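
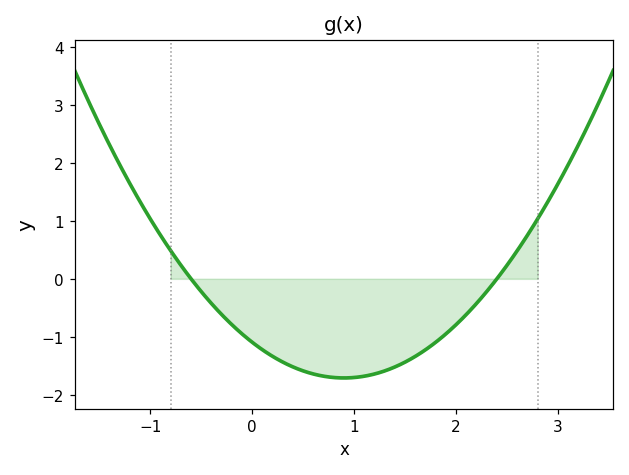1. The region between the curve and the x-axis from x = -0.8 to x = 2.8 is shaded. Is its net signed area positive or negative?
negative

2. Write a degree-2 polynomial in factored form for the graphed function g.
y = 0.76(x + 0.6)(x - 2.4)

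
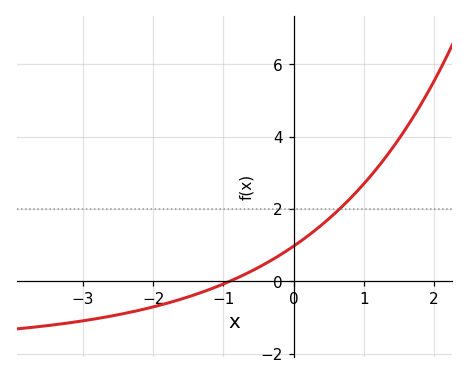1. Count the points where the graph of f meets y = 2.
1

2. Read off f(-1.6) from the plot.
-0.4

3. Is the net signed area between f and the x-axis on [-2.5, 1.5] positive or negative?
positive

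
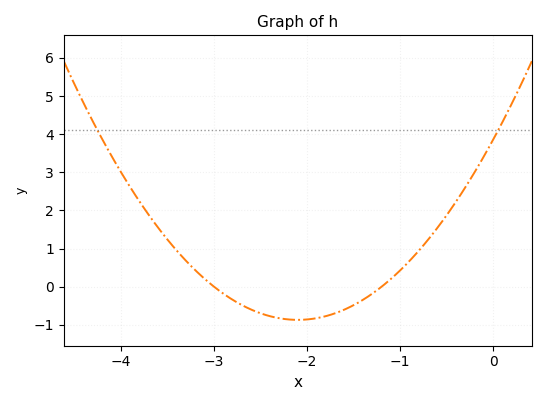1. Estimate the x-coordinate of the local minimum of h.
-2.1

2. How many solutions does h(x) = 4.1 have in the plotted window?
2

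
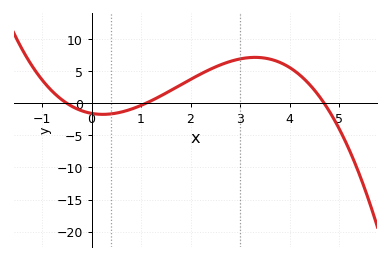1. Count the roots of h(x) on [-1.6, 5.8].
3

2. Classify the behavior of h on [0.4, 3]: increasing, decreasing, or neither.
increasing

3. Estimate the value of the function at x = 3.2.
7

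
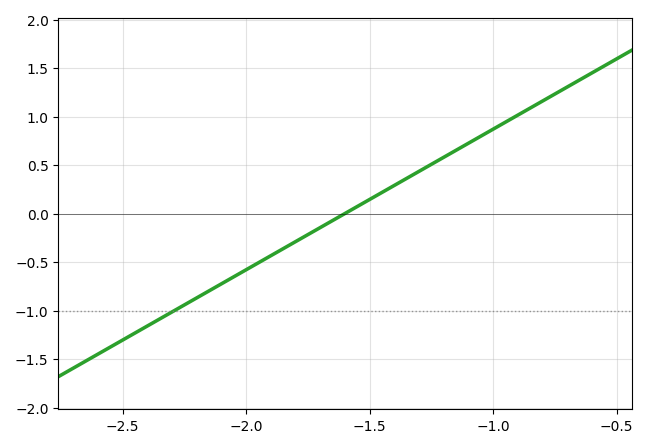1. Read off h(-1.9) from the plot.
-0.435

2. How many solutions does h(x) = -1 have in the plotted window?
1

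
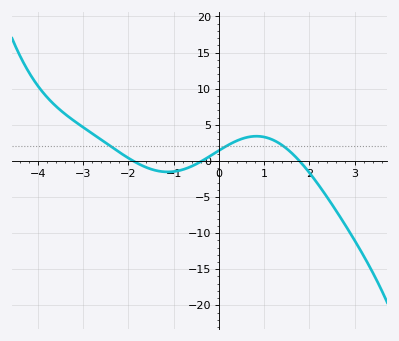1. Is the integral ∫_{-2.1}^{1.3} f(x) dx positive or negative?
positive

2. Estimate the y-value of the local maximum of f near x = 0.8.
3.42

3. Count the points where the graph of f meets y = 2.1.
3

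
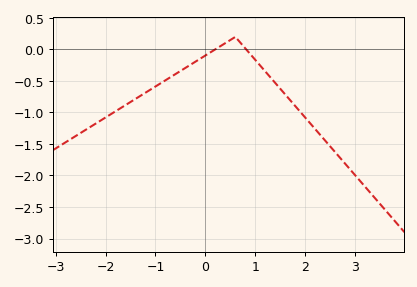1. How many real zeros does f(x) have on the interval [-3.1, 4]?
2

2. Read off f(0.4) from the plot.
0.102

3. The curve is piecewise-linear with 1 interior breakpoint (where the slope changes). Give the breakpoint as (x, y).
(0.6, 0.2)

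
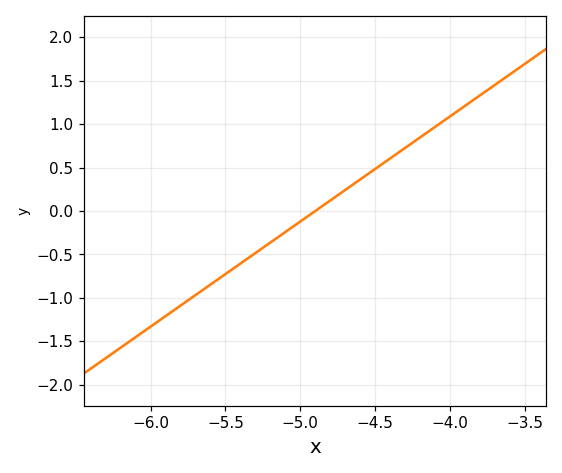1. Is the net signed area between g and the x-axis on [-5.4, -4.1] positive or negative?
positive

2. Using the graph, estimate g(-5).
-0.1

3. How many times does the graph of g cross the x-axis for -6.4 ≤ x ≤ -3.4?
1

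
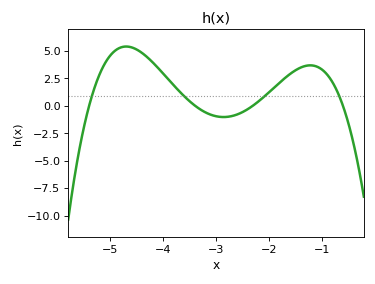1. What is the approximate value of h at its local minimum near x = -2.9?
-1.04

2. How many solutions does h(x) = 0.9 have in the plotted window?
4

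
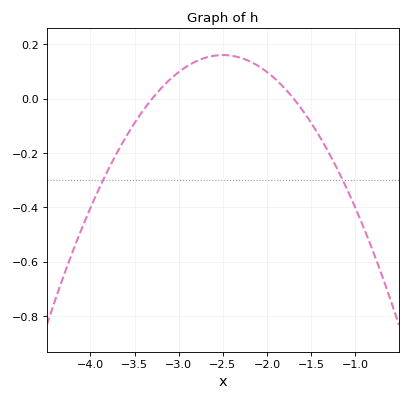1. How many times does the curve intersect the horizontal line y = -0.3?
2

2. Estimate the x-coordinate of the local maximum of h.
-2.5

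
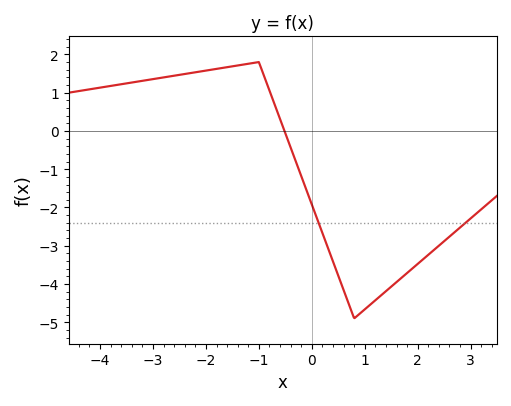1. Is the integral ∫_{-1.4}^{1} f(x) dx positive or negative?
negative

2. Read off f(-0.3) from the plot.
-0.806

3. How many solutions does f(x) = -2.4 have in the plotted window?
2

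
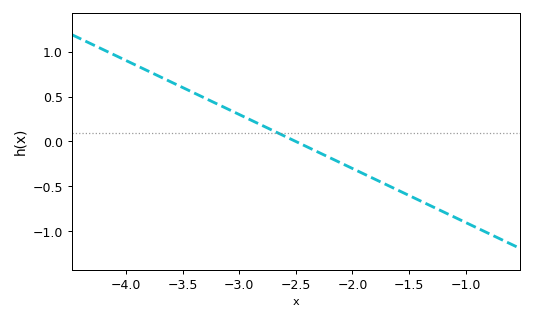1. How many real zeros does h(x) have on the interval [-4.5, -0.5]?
1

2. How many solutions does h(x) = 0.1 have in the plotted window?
1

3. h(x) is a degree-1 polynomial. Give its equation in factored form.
y = -0.6(x + 2.5)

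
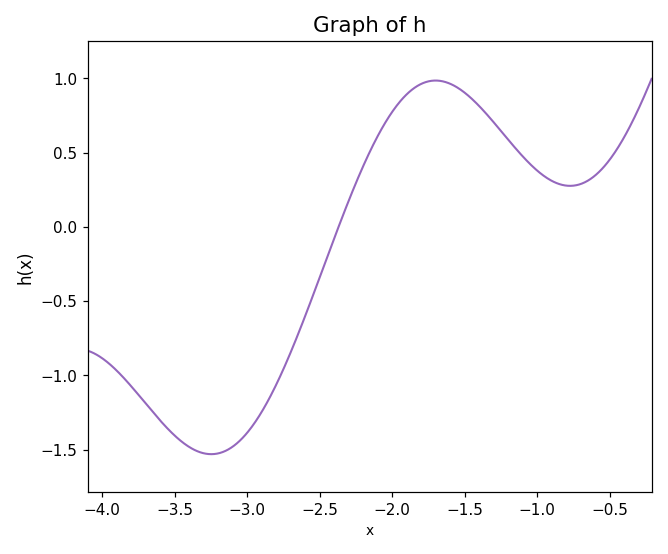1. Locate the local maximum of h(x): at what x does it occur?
-1.7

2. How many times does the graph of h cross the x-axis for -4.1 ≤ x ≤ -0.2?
1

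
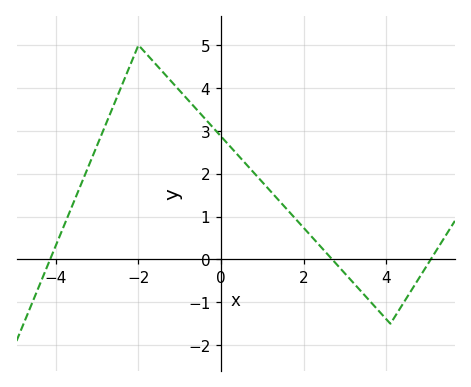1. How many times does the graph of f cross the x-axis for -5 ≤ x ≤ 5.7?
3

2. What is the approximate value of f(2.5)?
0.2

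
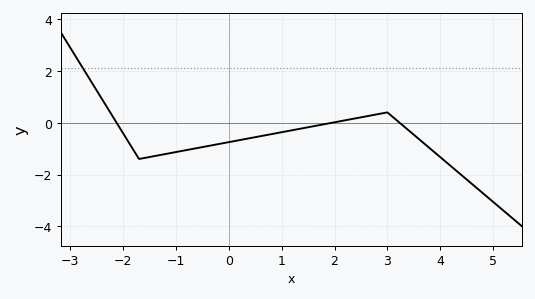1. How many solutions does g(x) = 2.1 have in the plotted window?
1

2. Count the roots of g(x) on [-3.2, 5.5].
3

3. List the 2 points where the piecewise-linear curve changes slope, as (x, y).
(-1.7, -1.4); (3, 0.4)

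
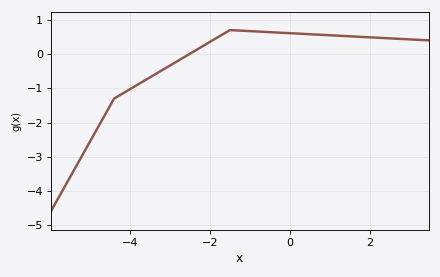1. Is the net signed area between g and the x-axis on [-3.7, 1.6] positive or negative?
positive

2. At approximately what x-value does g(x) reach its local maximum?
-1.5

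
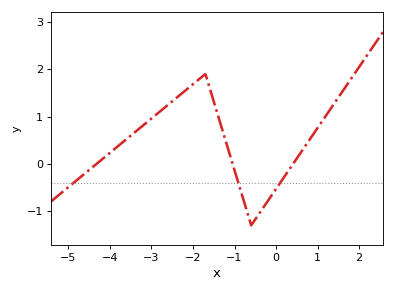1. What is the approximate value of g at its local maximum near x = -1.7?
1.9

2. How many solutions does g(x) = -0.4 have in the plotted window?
3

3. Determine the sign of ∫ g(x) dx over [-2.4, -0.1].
positive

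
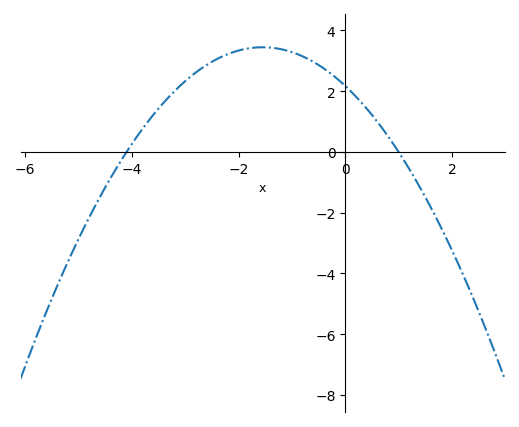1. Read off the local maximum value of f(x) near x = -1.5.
3.45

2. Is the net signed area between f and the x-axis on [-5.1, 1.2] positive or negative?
positive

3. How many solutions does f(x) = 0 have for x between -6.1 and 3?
2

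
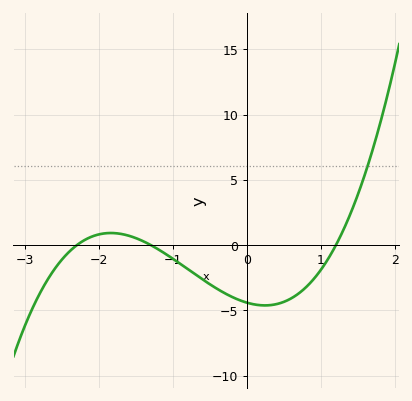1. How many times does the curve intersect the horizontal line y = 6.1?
1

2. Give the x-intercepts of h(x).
-2.3, -1.3, 1.2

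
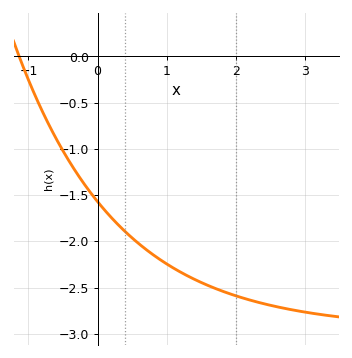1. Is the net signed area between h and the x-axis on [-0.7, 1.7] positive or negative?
negative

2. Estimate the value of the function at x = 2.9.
-2.75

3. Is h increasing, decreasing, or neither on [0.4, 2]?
decreasing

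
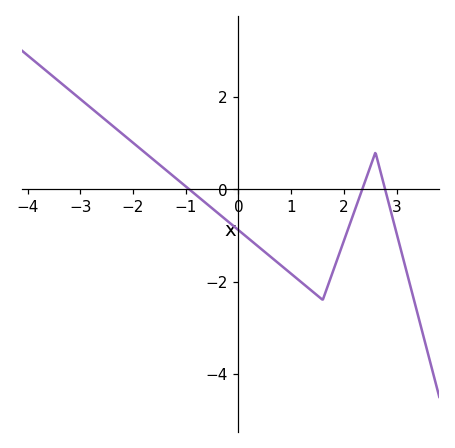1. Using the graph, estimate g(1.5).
-2.31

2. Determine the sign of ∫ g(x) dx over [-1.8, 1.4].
negative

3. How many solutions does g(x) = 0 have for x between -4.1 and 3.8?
3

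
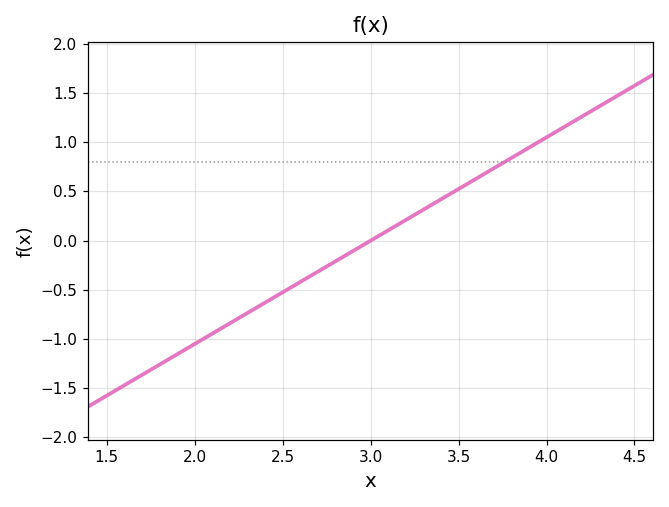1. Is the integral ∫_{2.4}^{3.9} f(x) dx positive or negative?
positive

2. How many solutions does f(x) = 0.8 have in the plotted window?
1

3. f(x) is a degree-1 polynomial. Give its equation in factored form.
y = 1.05(x - 3)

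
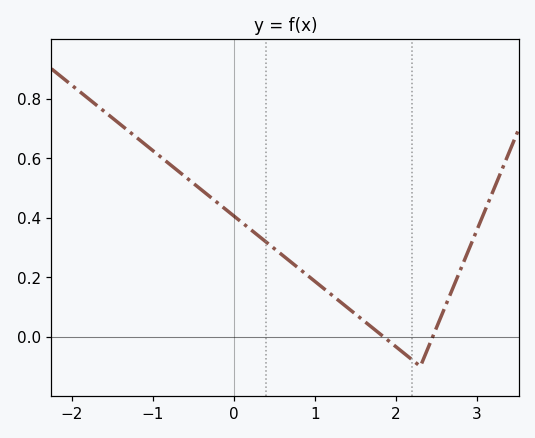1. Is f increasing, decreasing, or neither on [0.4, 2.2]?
decreasing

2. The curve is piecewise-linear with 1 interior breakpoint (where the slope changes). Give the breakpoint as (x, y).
(2.3, -0.1)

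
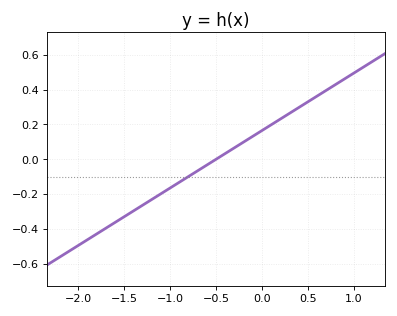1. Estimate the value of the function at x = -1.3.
-0.264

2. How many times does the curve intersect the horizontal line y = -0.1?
1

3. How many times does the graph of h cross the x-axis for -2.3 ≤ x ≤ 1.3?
1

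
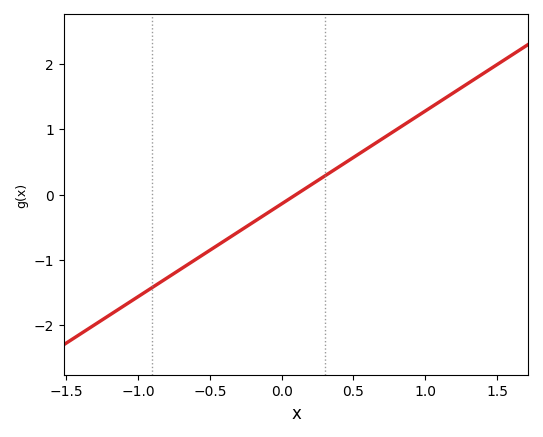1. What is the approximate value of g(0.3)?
0.284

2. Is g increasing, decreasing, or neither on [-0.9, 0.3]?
increasing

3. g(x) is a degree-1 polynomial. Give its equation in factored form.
y = 1.42(x - 0.1)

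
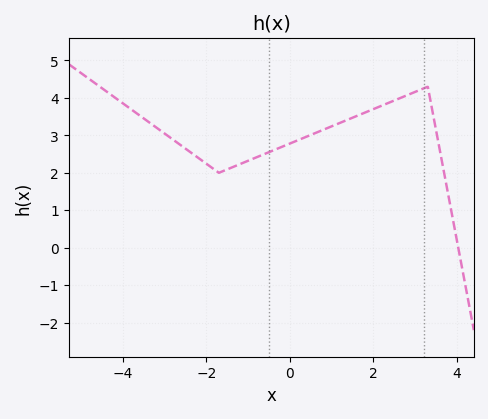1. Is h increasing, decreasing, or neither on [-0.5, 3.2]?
increasing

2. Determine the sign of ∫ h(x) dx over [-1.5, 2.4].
positive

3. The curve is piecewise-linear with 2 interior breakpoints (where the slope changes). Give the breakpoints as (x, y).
(-1.7, 2); (3.3, 4.3)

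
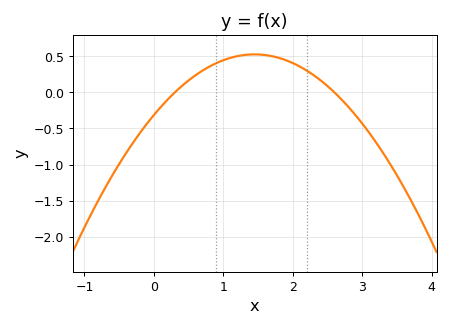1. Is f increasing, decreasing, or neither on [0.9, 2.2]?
neither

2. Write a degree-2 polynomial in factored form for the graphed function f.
y = -0.4(x - 0.3)(x - 2.6)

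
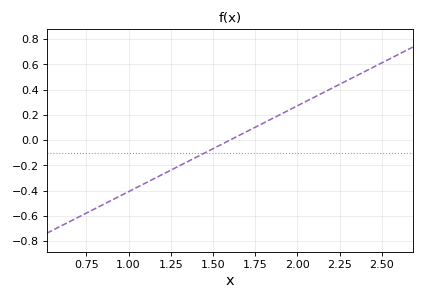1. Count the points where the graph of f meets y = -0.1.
1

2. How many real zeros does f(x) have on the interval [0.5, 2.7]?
1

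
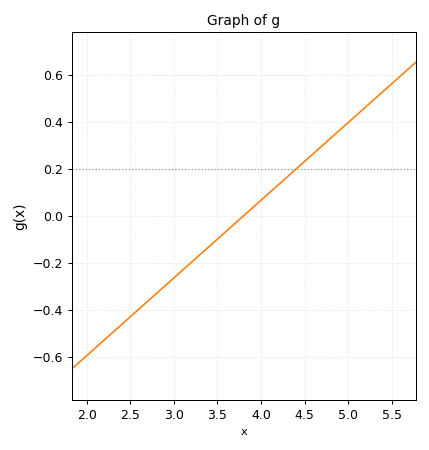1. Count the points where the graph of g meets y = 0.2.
1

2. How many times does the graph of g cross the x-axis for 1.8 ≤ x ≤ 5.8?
1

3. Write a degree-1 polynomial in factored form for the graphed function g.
y = 0.33(x - 3.8)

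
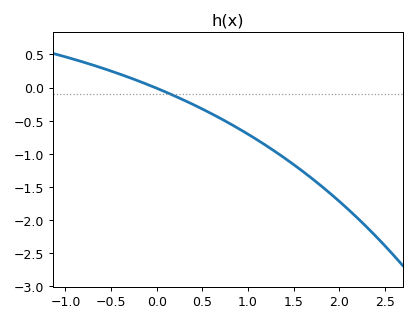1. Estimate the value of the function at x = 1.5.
-1.15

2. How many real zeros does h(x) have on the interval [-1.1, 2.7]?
1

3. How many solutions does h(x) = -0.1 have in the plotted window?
1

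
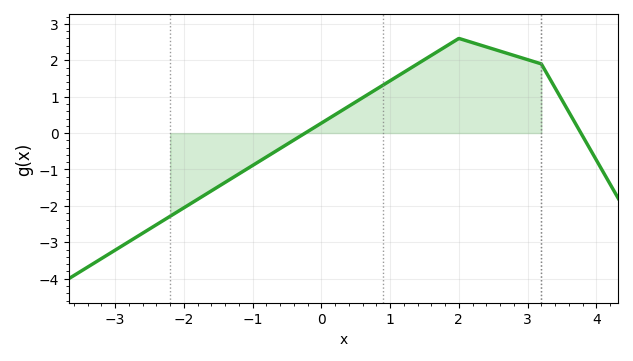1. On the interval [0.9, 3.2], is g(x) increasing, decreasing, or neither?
neither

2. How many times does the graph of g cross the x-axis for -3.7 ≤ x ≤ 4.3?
2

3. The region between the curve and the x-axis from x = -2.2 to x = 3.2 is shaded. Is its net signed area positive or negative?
positive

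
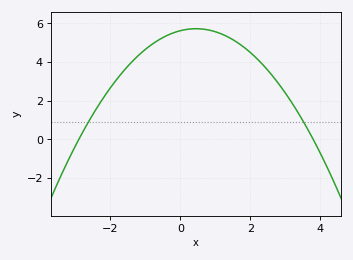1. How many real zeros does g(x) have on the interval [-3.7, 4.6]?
2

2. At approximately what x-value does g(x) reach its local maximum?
0.4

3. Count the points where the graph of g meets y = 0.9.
2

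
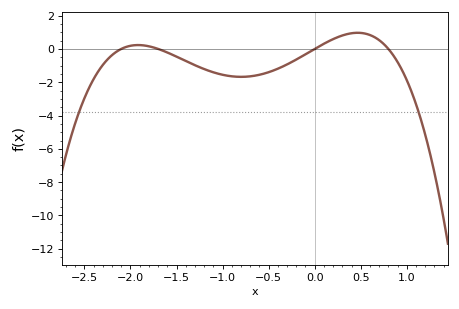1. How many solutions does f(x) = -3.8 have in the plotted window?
2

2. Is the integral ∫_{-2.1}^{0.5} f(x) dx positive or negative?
negative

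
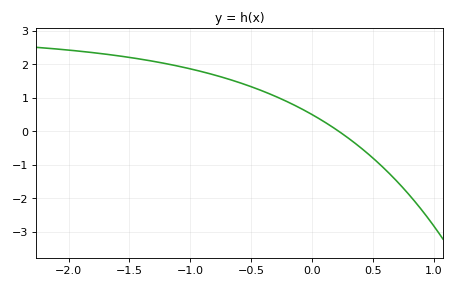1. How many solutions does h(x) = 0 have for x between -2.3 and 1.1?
1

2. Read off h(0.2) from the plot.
0.05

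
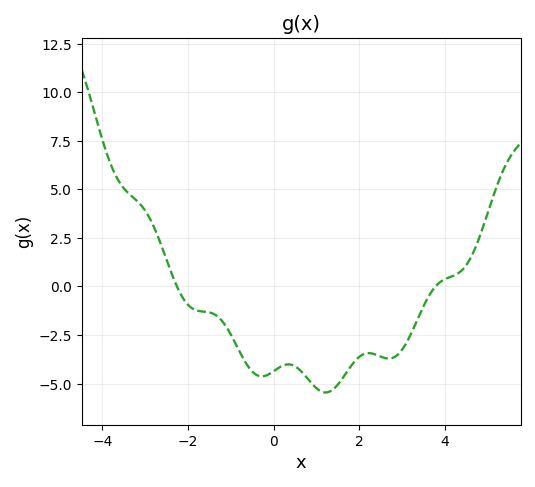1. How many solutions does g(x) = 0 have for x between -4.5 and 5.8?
2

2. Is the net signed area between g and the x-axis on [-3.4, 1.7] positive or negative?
negative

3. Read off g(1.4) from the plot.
-5.2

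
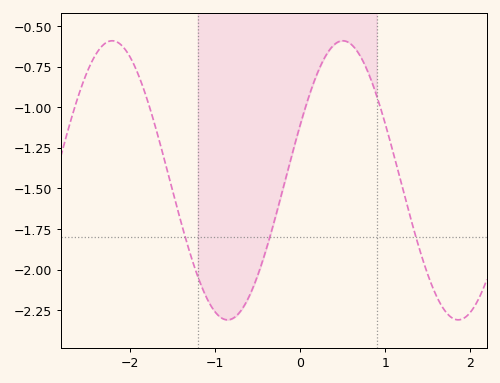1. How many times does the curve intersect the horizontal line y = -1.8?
3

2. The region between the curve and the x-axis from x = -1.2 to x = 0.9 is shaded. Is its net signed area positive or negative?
negative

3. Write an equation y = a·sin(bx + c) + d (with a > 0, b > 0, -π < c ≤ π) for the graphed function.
y = 0.86sin(2.3x + 0.4) - 1.45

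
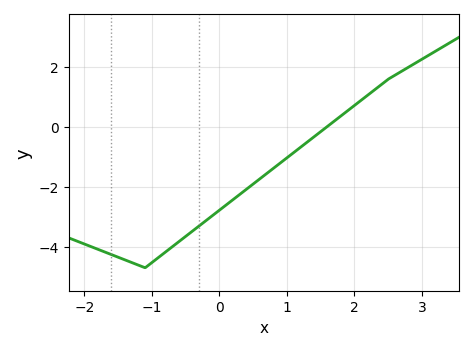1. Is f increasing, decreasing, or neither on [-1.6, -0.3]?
neither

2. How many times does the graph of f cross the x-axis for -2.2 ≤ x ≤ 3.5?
1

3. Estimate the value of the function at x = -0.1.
-3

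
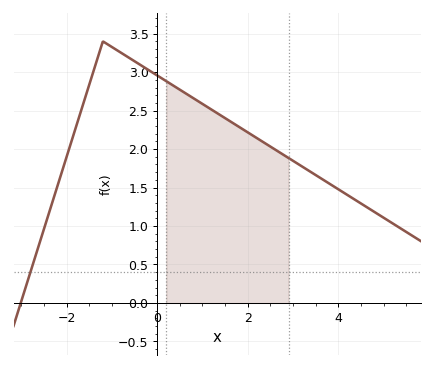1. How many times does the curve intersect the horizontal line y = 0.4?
1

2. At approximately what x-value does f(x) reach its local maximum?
-1.2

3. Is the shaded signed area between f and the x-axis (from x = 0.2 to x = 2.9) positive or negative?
positive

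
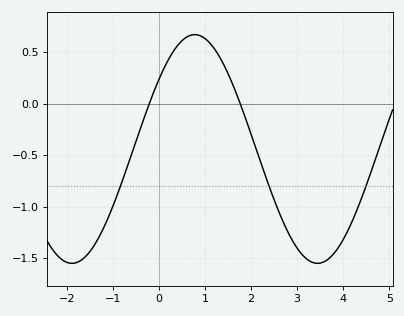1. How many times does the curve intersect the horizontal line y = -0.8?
3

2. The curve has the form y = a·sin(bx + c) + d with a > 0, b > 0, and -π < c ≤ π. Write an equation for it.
y = 1.11sin(1.2x + 0.65) - 0.44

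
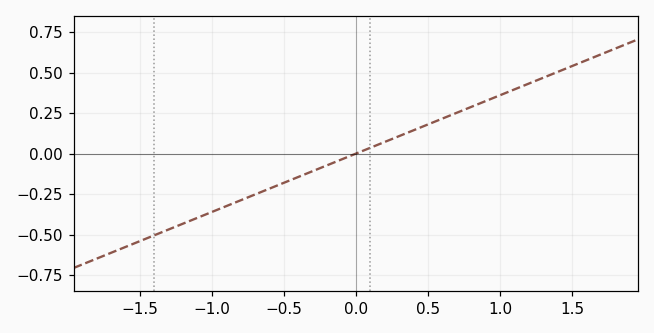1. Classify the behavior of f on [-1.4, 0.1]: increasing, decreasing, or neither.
increasing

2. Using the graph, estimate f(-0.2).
-0.072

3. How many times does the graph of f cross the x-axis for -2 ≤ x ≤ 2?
1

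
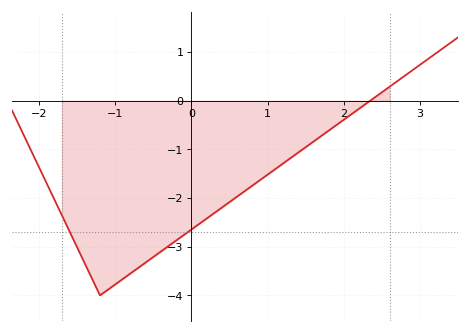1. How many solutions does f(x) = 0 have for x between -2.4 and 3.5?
1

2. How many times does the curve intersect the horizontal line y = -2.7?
2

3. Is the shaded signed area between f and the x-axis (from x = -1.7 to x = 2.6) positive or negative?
negative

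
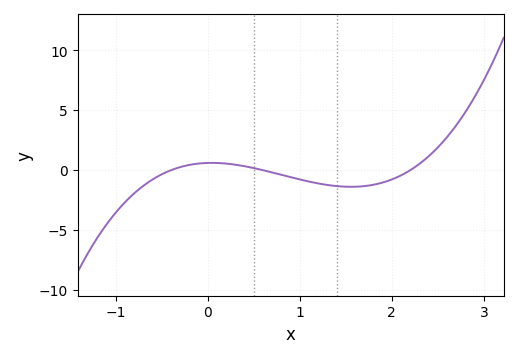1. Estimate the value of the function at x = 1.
-0.773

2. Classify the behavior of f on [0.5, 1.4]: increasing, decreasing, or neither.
decreasing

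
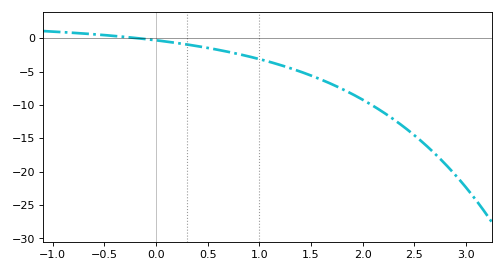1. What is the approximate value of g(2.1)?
-10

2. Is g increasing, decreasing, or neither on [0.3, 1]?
decreasing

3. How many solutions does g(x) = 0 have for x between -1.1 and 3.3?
1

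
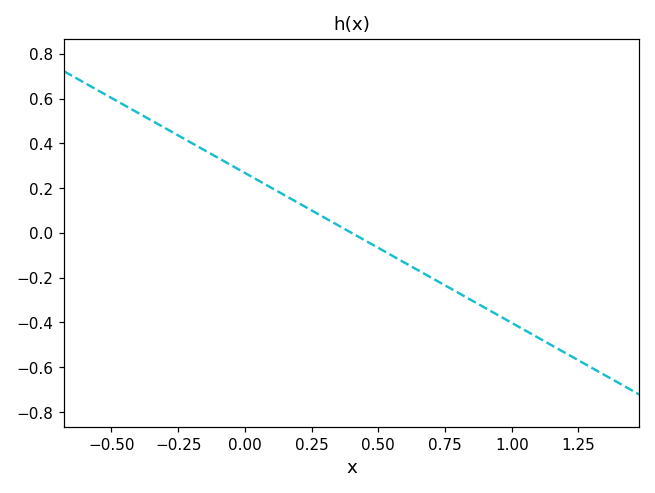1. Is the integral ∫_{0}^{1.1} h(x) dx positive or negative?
negative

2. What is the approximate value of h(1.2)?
-0.536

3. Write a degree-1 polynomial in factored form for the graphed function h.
y = -0.67(x - 0.4)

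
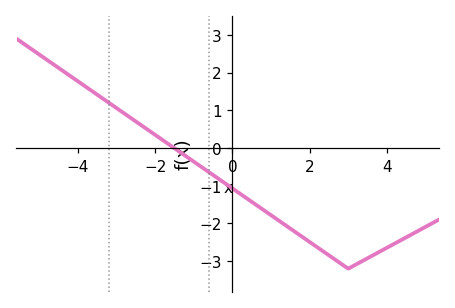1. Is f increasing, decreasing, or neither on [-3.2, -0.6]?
decreasing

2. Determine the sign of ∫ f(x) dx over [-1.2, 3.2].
negative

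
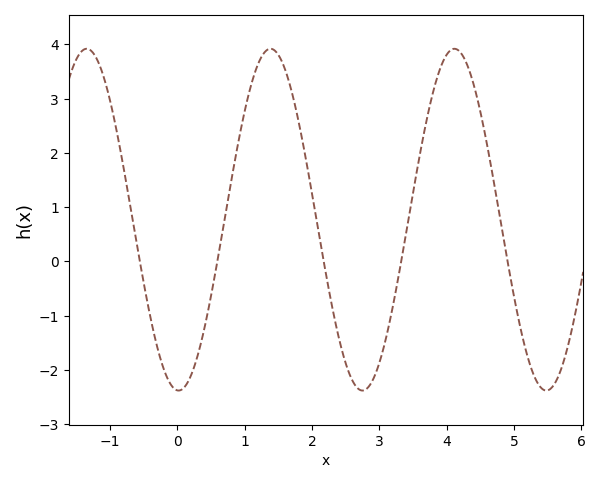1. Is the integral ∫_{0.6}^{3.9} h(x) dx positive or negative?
positive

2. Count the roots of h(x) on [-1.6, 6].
5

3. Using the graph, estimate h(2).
1.2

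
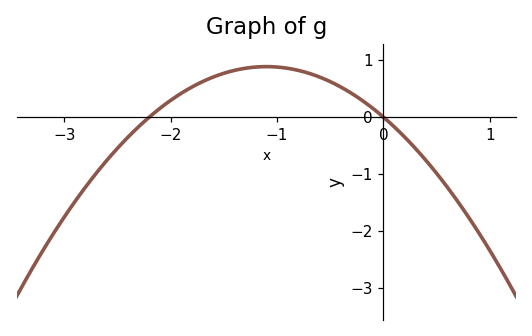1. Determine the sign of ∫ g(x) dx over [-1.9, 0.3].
positive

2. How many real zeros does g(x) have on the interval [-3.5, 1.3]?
2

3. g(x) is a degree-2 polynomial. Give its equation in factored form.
y = -0.73(x + 2.2)(x - 0)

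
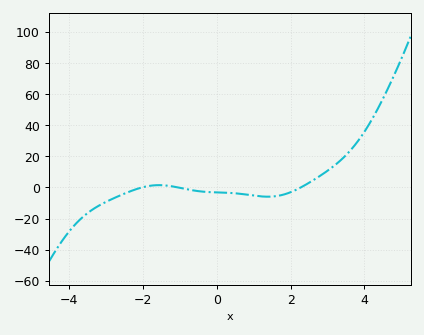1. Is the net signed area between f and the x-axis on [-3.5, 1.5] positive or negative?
negative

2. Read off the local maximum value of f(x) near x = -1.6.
1.48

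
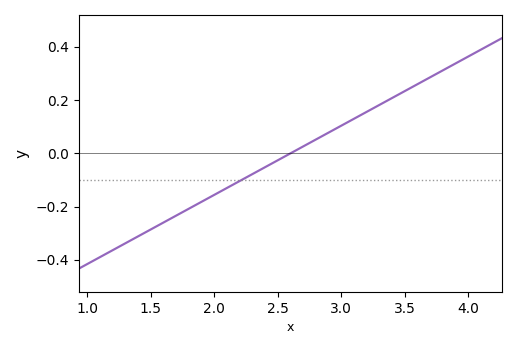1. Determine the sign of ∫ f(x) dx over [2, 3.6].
positive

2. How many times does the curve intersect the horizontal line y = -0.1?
1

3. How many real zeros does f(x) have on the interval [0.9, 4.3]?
1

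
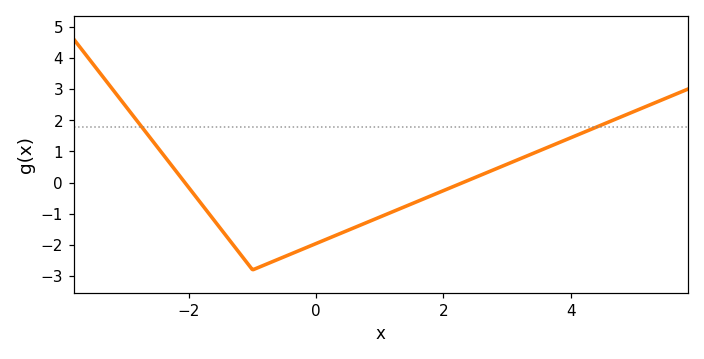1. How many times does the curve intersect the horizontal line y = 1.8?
2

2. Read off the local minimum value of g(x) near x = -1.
-2.8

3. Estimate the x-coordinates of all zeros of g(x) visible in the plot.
-2, 2.4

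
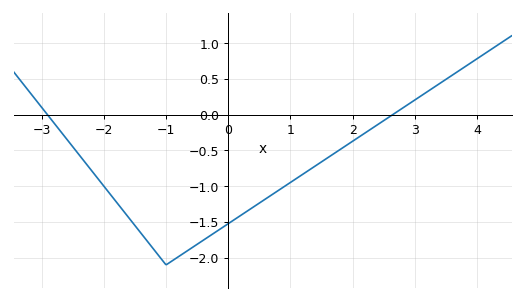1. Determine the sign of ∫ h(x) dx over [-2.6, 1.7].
negative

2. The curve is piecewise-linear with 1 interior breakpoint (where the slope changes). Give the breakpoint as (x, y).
(-1, -2.1)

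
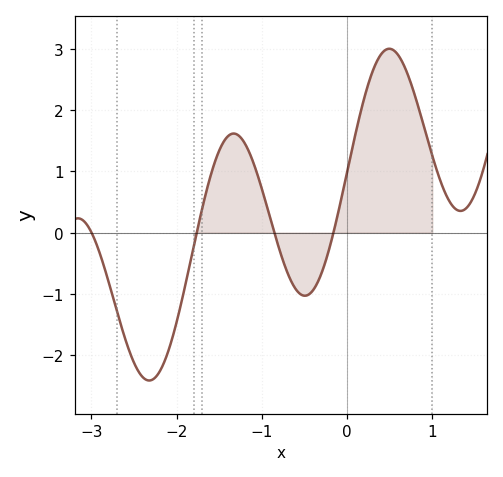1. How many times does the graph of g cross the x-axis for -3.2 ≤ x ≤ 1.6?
4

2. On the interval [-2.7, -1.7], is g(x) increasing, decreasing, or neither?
neither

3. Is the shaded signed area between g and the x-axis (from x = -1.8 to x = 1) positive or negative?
positive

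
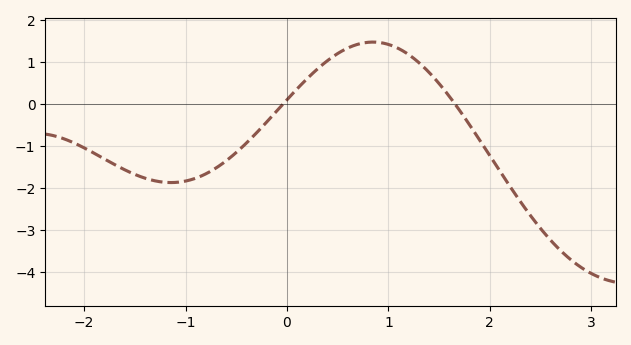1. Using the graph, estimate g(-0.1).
-0.2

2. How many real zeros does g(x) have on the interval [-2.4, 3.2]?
2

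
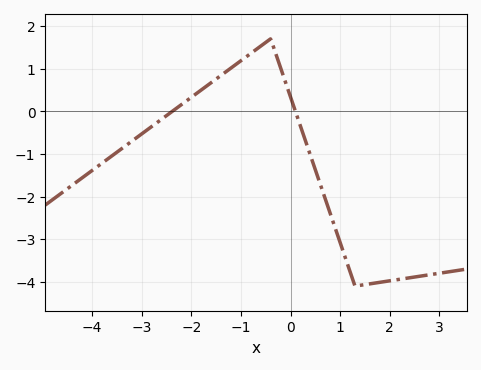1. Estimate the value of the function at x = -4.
-1.4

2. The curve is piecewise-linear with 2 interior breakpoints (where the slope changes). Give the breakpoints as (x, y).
(-0.4, 1.7); (1.3, -4.1)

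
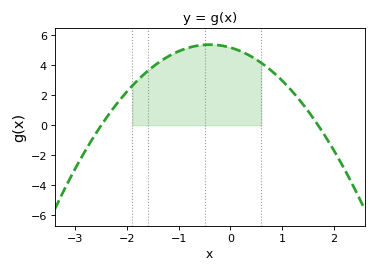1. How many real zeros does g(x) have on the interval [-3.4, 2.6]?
2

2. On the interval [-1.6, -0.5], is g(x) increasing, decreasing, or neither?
increasing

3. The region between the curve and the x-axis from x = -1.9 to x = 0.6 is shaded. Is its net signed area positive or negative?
positive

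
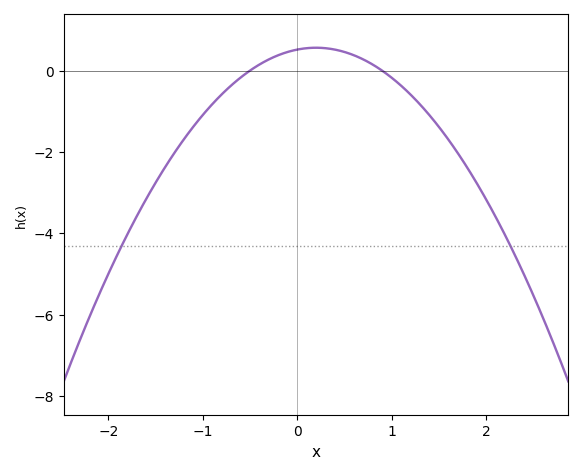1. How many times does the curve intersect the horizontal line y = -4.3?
2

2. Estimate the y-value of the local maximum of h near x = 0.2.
0.564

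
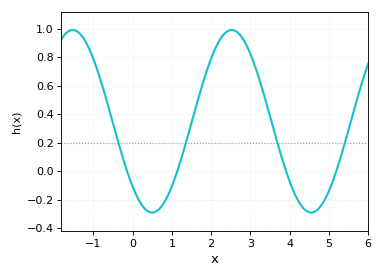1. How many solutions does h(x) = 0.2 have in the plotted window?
4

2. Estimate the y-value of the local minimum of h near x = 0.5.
-0.28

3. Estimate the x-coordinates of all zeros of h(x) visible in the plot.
-0.2, 1.2, 4, 5.2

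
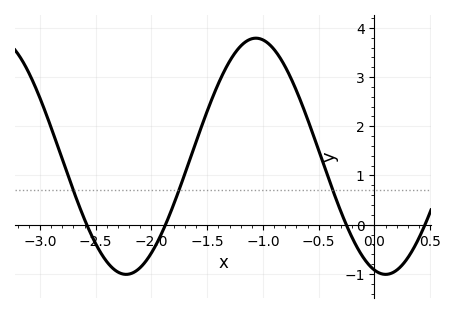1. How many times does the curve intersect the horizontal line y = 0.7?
3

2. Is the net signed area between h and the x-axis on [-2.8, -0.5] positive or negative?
positive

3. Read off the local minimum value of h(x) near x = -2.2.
-1.01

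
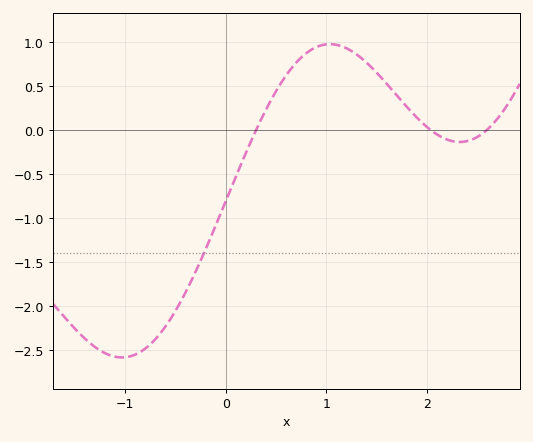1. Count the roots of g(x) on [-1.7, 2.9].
3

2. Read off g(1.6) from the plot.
0.529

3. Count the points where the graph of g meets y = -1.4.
1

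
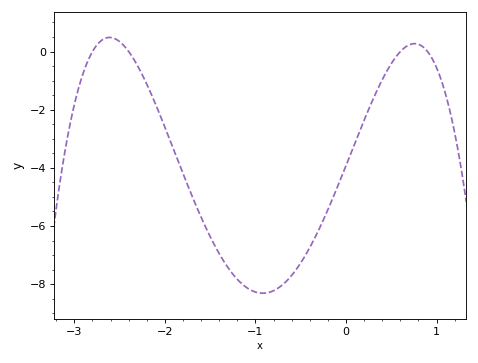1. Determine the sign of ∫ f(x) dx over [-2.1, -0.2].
negative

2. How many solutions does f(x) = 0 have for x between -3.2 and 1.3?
4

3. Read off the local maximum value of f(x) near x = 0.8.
0.272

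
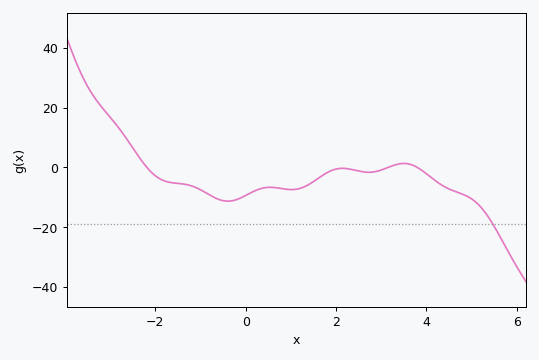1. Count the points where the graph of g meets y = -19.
1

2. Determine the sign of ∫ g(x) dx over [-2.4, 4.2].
negative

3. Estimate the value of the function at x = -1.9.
-4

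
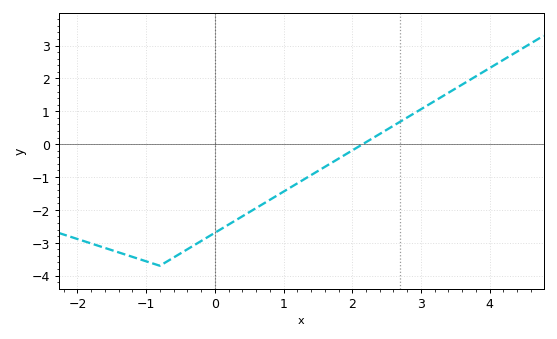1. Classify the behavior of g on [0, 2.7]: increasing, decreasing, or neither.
increasing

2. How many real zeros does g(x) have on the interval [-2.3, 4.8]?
1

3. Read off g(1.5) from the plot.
-0.817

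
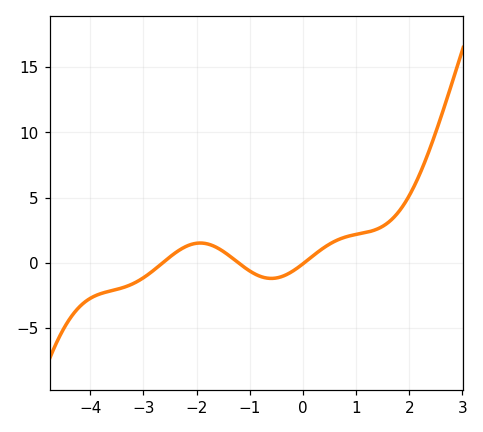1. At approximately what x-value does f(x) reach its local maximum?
-2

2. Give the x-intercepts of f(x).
-2.6, -1.2, 0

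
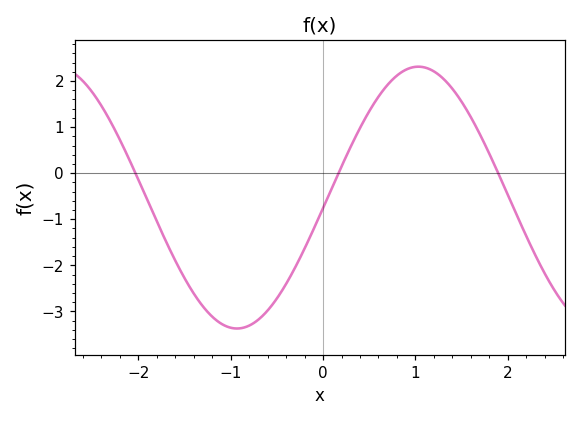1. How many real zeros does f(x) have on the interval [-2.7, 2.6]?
3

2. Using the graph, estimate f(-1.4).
-2.6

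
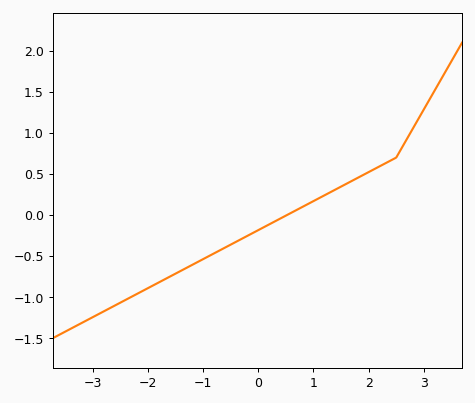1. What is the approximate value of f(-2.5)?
-1.07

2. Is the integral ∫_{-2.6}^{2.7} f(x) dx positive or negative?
negative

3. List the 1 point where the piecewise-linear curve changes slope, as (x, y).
(2.5, 0.7)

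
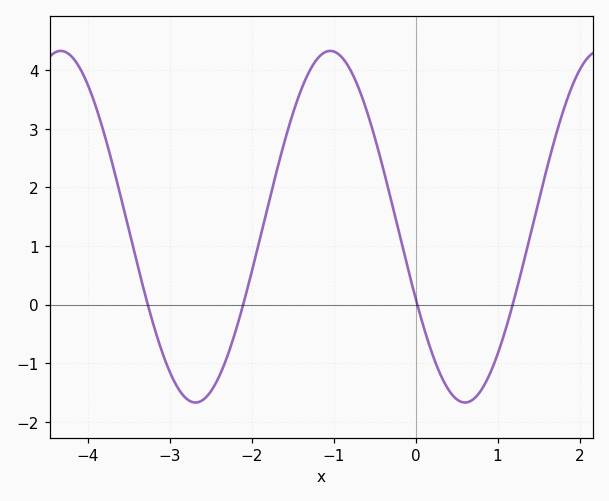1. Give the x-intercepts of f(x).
-3.3, -2.1, 0, 1.2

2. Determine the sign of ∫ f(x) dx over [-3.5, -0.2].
positive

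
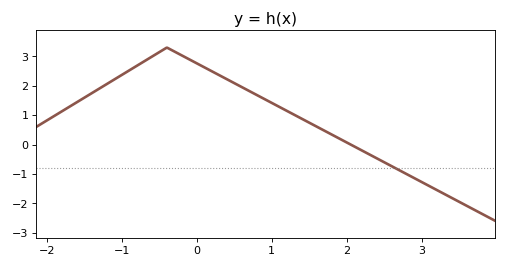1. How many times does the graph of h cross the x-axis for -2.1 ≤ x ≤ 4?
1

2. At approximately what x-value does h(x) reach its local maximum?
-0.4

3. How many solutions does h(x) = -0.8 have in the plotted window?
1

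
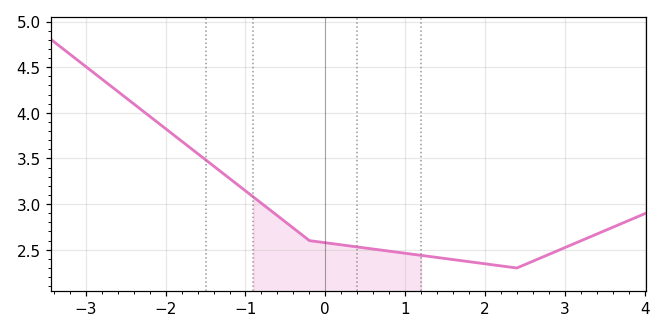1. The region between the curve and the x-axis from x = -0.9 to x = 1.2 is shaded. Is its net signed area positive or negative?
positive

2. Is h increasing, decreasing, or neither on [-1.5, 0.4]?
decreasing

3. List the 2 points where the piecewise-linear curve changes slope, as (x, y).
(-0.2, 2.6); (2.4, 2.3)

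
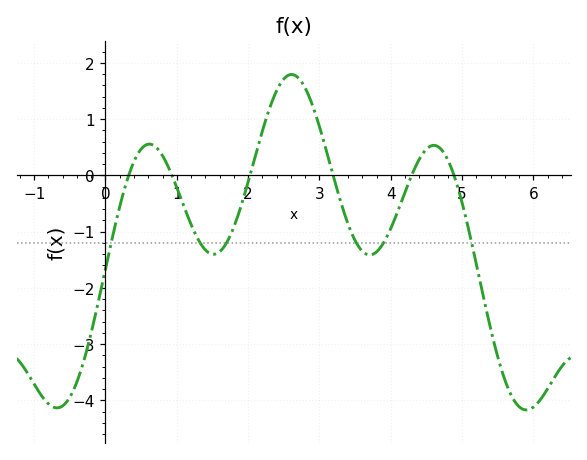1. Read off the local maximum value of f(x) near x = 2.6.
1.79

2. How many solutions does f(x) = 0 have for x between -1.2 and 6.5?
6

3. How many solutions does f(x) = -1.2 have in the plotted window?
6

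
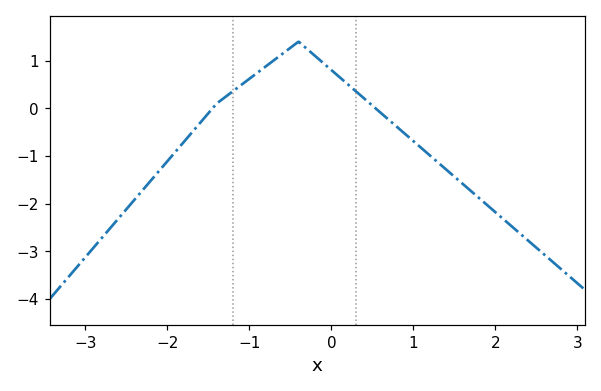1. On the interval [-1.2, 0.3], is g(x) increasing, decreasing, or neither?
neither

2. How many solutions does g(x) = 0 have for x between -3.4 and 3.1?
2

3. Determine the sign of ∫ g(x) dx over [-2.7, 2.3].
negative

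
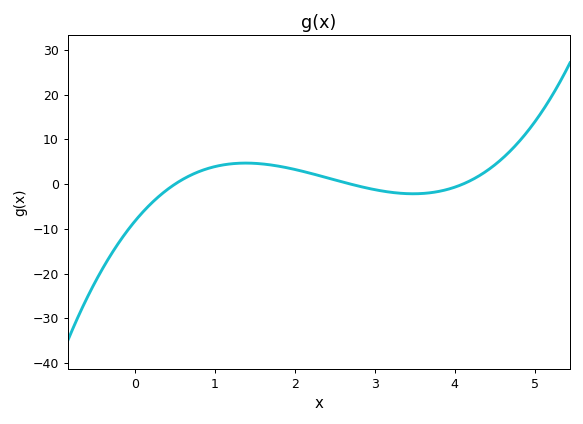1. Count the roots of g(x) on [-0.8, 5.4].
3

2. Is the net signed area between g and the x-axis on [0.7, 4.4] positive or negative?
positive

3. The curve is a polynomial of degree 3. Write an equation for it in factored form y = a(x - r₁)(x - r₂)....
y = 1.49(x - 0.5)(x - 2.7)(x - 4.1)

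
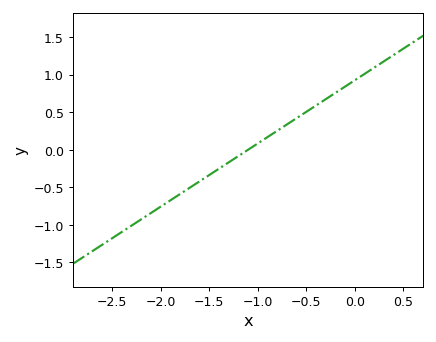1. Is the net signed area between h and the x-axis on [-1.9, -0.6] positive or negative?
negative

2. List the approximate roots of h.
-1.1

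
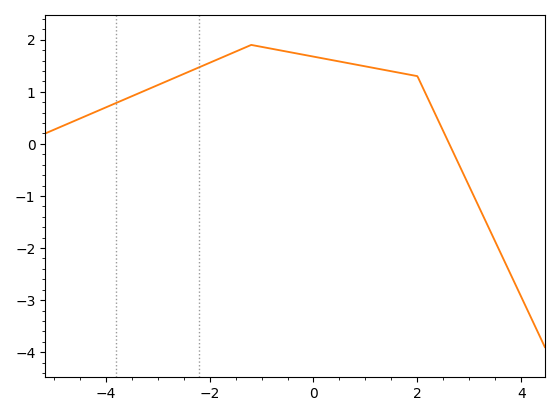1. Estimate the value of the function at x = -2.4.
1.4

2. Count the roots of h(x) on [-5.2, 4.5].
1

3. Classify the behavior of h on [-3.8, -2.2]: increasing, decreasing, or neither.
increasing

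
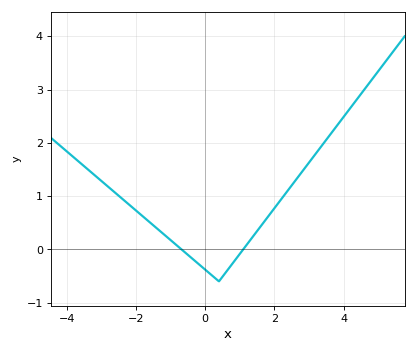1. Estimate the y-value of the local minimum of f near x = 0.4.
-0.6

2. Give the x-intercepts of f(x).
-0.681, 1.1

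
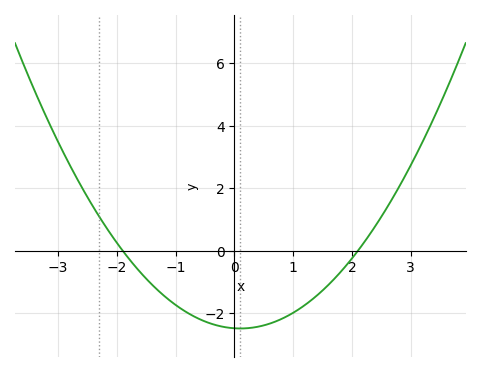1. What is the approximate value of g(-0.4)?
-2.32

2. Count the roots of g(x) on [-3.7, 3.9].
2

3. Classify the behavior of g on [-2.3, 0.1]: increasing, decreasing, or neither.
decreasing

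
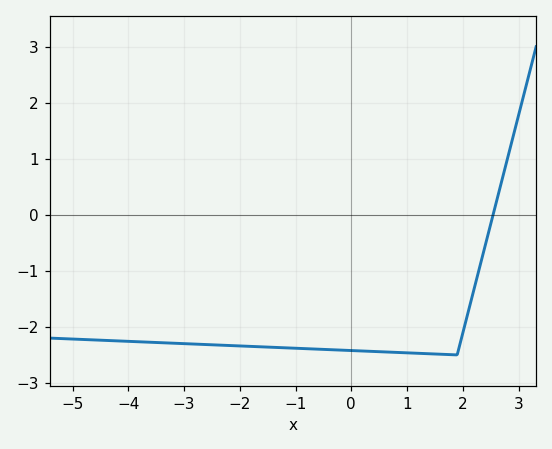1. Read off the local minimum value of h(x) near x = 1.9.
-2.5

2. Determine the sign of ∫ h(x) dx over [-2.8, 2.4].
negative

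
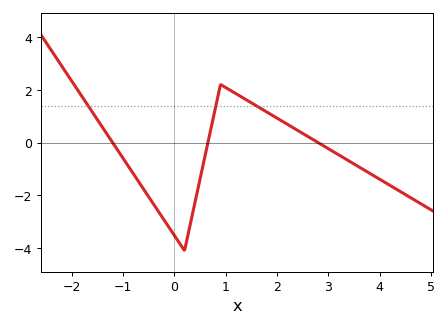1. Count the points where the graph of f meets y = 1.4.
3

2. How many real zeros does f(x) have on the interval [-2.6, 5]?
3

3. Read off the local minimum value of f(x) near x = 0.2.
-4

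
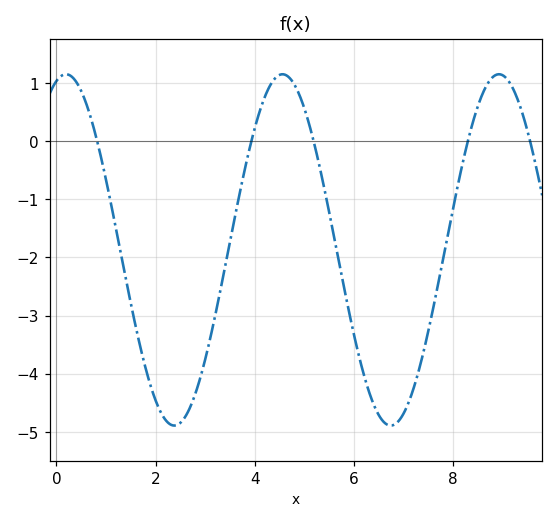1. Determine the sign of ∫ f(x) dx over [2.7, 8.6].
negative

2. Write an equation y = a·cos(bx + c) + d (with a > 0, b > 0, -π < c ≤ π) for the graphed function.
y = 3.02cos(1.44x - 0.282) - 1.87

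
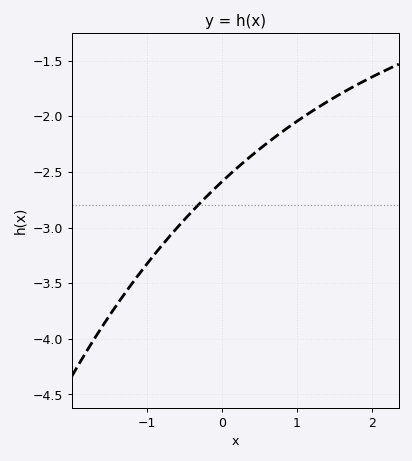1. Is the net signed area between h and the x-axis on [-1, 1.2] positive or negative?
negative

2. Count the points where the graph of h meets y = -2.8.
1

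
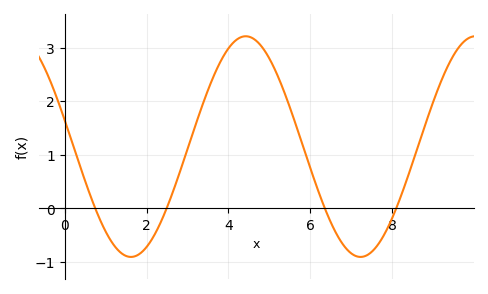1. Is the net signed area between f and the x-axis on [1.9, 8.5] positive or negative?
positive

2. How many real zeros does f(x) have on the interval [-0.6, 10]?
4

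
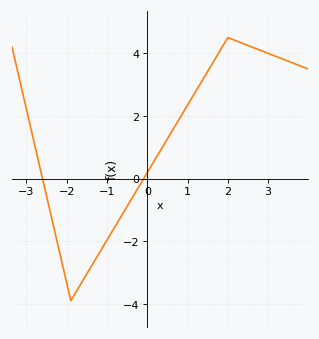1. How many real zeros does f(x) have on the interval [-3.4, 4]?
2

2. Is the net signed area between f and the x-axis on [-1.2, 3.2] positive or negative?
positive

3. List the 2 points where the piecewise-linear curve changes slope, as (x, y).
(-1.9, -3.9); (2, 4.5)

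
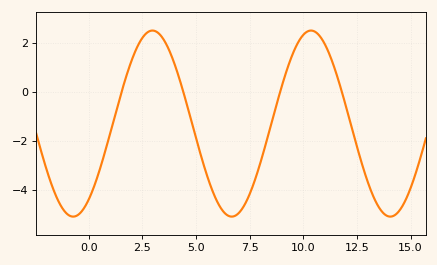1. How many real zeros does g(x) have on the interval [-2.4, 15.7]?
4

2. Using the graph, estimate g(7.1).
-4.8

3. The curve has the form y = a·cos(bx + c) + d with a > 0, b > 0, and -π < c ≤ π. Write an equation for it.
y = 3.79cos(0.85x - 2.5) - 1.29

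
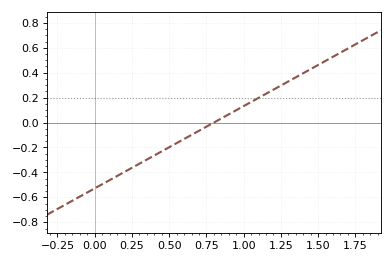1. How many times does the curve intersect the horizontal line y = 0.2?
1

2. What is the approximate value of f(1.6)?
0.52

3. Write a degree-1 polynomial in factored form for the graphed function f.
y = 0.66(x - 0.8)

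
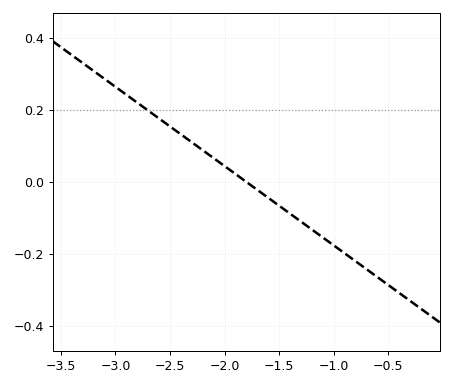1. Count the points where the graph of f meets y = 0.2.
1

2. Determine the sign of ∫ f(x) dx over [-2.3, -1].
negative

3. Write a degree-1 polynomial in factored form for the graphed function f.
y = -0.22(x + 1.8)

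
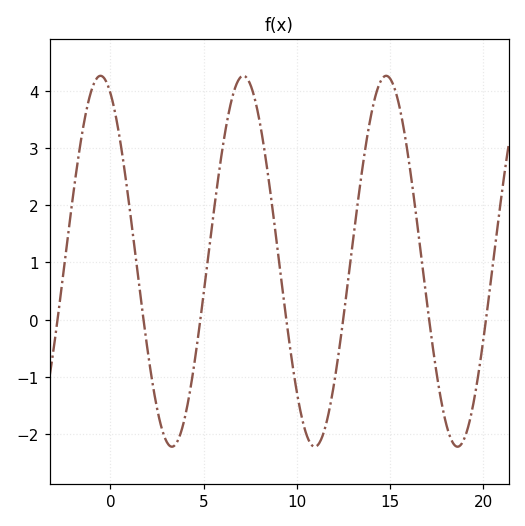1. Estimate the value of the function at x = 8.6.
2.2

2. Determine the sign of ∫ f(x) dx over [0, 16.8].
positive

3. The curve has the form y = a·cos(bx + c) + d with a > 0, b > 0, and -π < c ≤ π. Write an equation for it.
y = 3.24cos(0.82x + 0.43) + 1.02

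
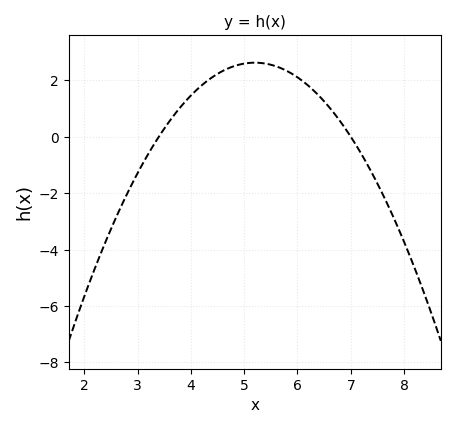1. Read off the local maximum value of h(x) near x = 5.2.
2.6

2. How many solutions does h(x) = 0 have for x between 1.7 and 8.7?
2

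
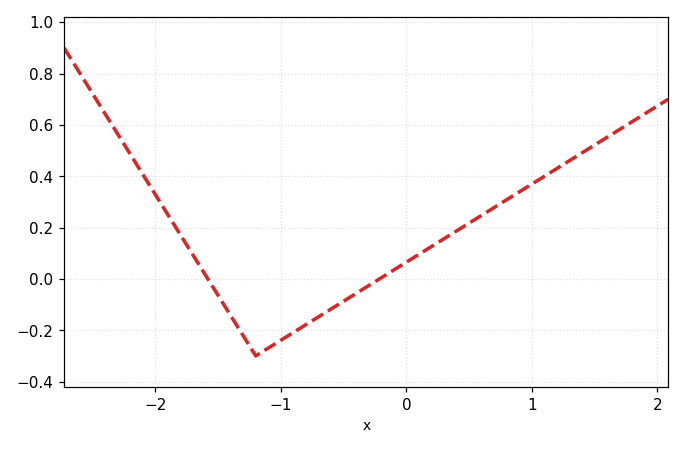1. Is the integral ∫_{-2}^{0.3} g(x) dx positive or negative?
negative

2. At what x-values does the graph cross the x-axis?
-1.6, -0.2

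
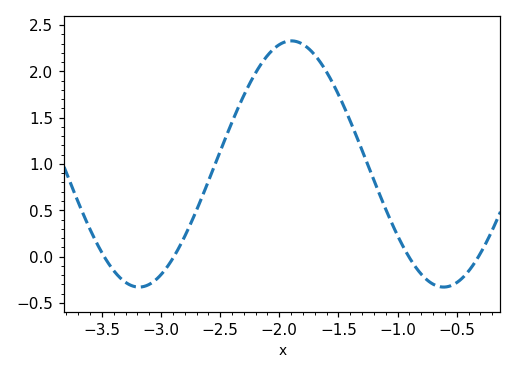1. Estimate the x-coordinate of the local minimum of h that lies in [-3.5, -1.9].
-3.19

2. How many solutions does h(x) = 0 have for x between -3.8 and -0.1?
4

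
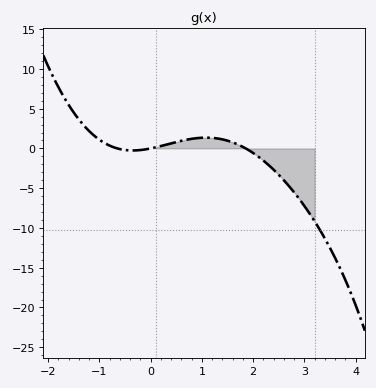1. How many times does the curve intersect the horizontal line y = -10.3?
1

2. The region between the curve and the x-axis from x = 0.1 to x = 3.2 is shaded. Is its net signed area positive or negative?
negative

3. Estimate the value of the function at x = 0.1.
0.142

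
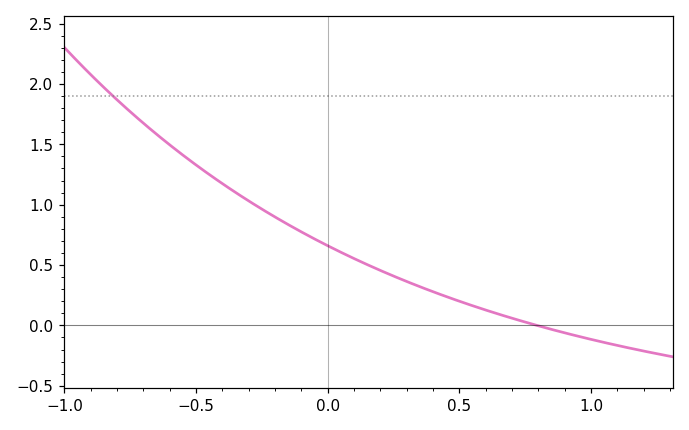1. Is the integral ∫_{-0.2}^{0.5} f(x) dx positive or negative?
positive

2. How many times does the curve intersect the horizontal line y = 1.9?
1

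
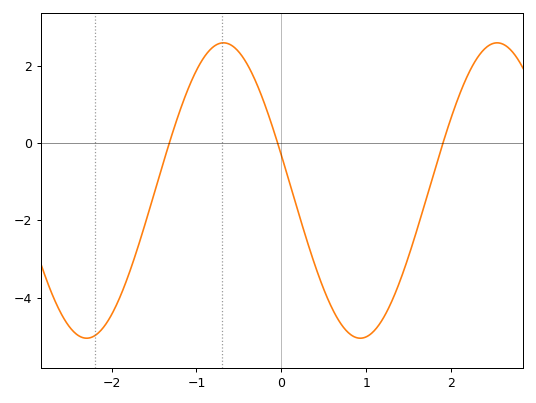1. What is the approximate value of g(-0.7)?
2.6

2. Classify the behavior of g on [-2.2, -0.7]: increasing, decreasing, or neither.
increasing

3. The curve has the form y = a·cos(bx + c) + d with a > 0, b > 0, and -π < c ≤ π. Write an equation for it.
y = 3.82cos(1.9x + 1.3) - 1.23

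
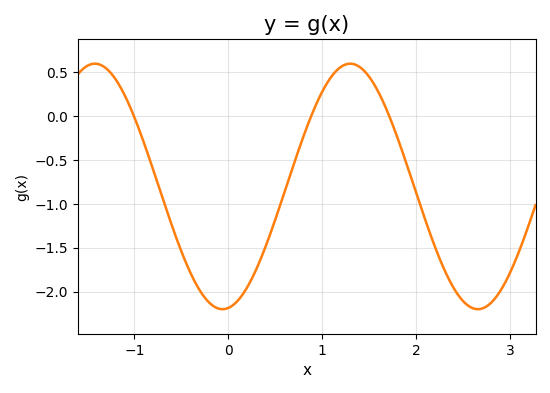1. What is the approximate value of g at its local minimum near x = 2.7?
-2.2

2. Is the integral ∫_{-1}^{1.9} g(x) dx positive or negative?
negative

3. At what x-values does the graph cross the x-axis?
-1, 0.9, 1.7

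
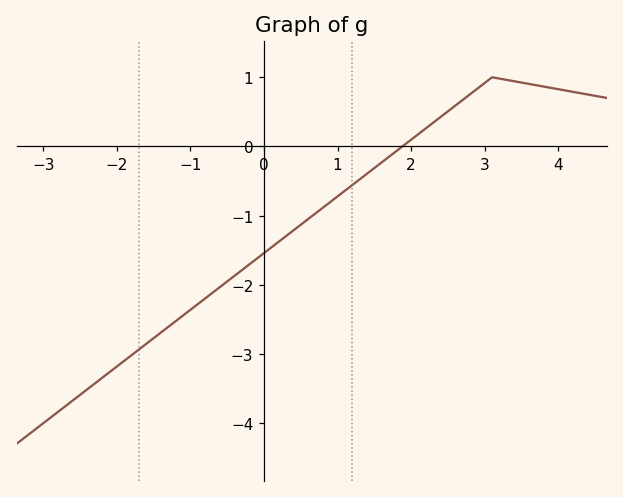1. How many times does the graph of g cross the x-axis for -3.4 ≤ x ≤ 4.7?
1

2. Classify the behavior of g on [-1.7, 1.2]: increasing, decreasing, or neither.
increasing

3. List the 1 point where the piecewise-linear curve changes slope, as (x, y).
(3.1, 1)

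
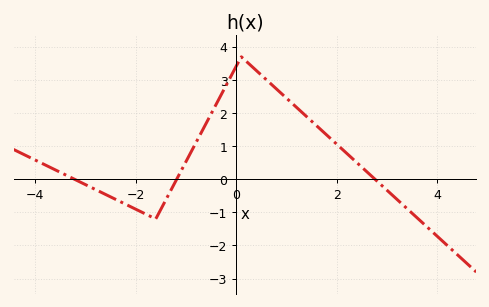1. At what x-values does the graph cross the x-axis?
-3.2, -1.2, 2.8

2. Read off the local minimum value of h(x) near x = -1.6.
-1.2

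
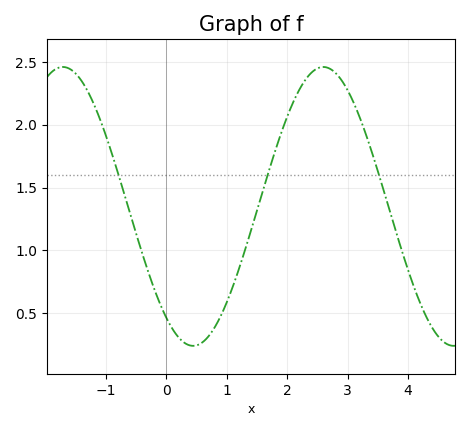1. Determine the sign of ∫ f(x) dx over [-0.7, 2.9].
positive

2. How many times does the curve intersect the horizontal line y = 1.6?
3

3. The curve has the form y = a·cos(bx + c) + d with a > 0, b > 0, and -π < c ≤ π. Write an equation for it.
y = 1.11cos(1.5x + 2.5) + 1.35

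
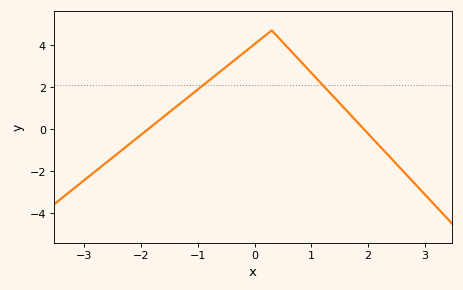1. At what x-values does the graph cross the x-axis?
-1.88, 1.92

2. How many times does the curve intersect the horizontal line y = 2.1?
2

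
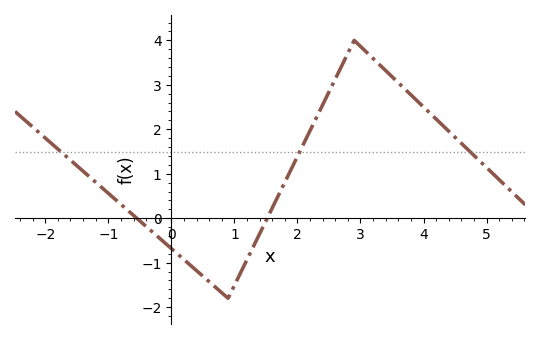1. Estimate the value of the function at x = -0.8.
0.312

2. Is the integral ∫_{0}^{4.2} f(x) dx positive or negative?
positive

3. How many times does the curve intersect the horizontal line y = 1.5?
3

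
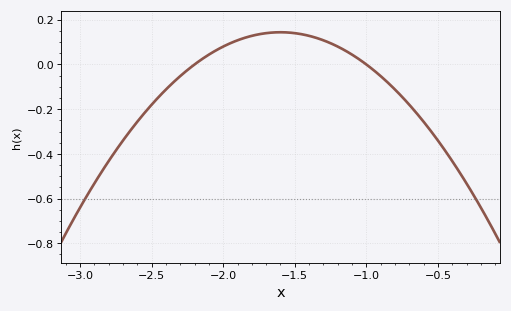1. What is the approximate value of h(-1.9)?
0.108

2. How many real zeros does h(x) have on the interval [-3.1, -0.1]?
2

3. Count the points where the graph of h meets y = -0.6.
2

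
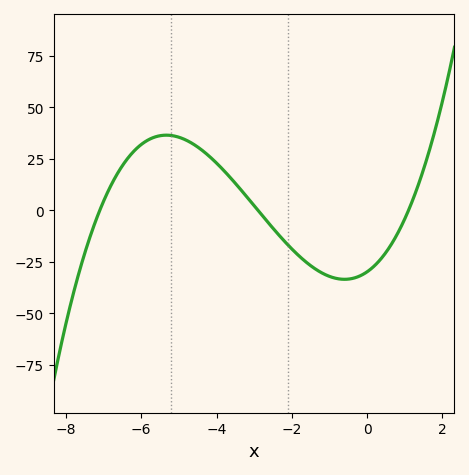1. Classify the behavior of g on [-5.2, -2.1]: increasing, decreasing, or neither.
decreasing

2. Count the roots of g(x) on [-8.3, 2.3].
3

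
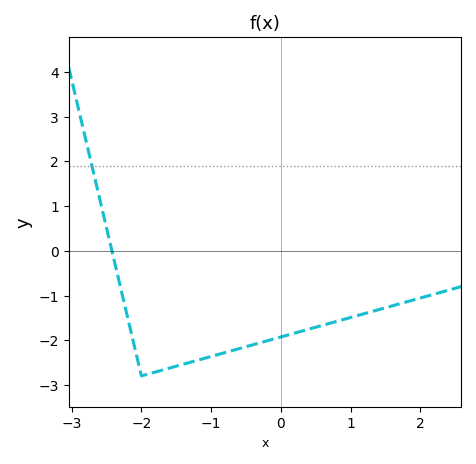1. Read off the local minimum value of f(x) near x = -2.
-2.8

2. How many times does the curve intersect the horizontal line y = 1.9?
1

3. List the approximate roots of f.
-2.4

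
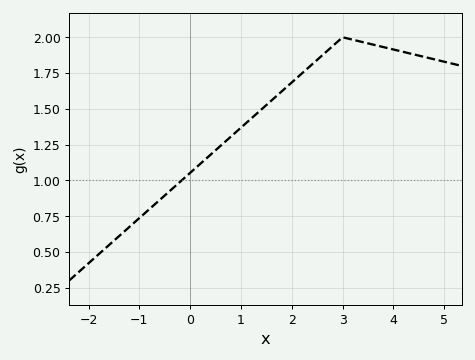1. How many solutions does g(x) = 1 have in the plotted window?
1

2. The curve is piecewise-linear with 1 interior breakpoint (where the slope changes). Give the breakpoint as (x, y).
(3, 2)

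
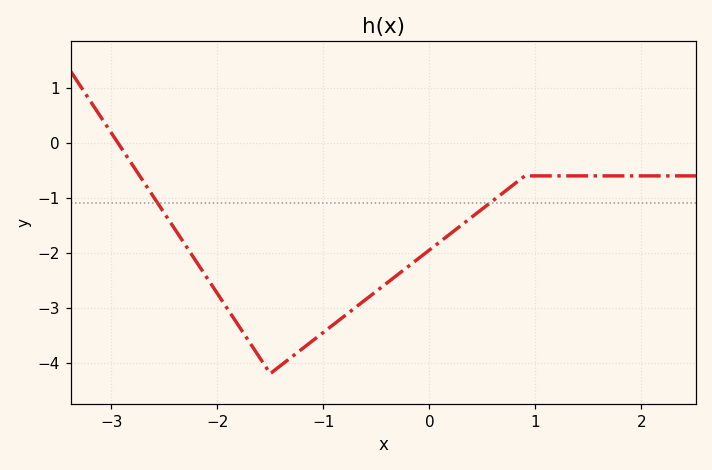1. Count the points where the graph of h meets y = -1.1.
2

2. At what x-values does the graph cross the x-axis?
-2.9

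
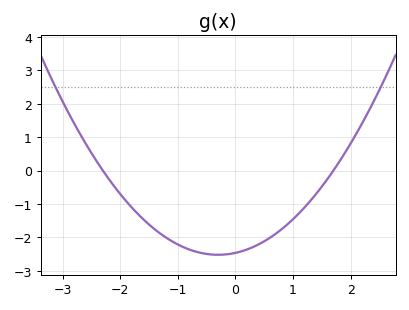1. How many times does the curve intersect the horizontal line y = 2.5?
2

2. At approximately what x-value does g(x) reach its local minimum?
-0.3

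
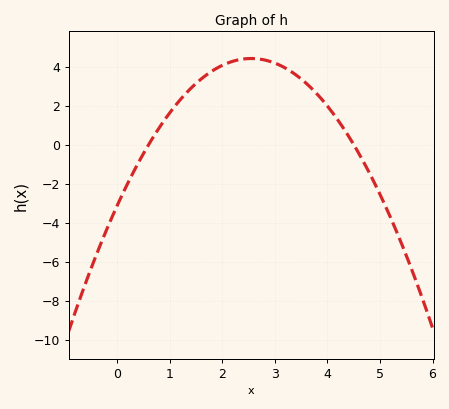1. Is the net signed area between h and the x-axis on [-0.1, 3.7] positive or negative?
positive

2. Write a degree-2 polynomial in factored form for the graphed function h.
y = -1.16(x - 0.6)(x - 4.5)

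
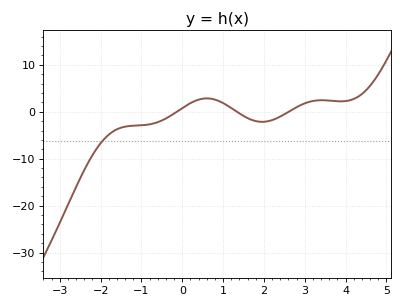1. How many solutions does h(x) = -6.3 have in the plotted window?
1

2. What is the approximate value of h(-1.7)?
-4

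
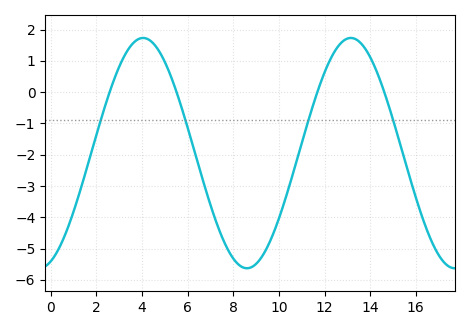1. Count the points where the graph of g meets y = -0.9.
4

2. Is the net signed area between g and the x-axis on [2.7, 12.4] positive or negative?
negative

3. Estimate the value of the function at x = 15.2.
-1.37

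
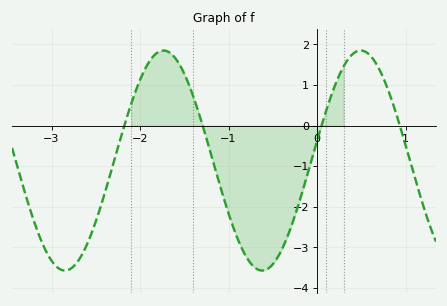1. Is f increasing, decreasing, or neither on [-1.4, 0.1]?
neither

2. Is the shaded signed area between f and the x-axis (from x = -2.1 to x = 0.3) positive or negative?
negative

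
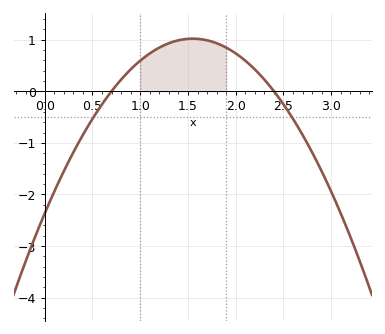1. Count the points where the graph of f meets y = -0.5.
2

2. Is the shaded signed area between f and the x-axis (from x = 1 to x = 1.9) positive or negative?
positive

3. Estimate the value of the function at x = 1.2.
0.8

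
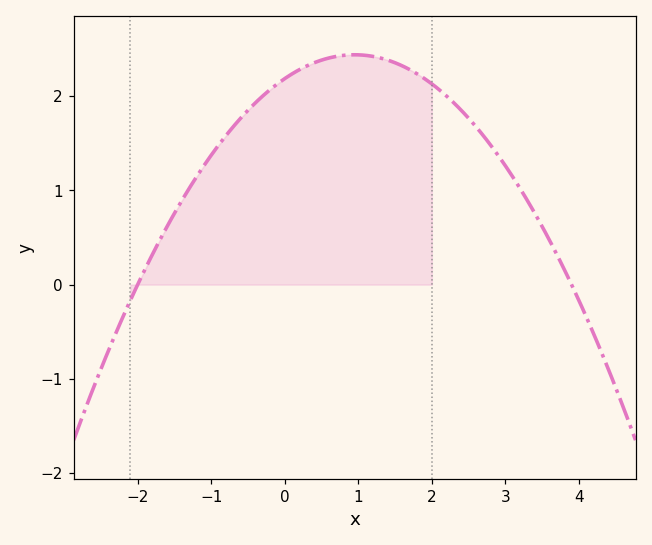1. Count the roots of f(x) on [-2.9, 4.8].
2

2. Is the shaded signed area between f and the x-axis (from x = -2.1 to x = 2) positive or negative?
positive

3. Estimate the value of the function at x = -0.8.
1.6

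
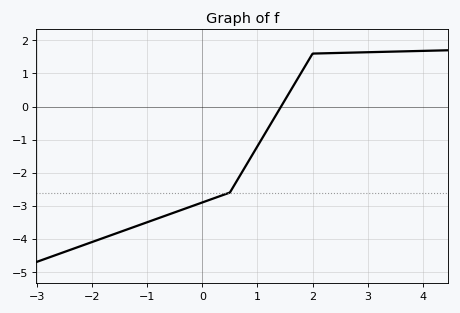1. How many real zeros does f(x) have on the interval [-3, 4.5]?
1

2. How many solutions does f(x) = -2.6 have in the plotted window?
1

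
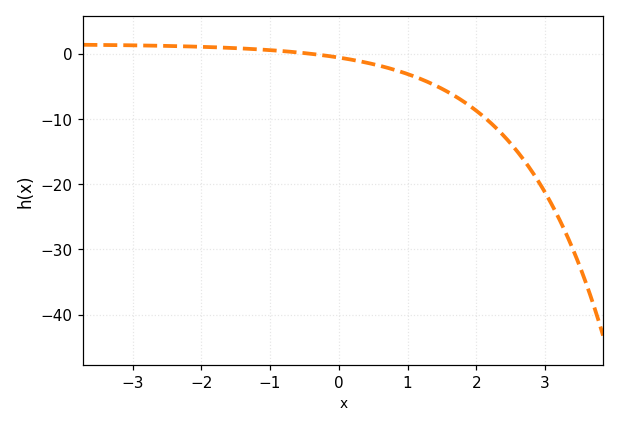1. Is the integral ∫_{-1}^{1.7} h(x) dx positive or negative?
negative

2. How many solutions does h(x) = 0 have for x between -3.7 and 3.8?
1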